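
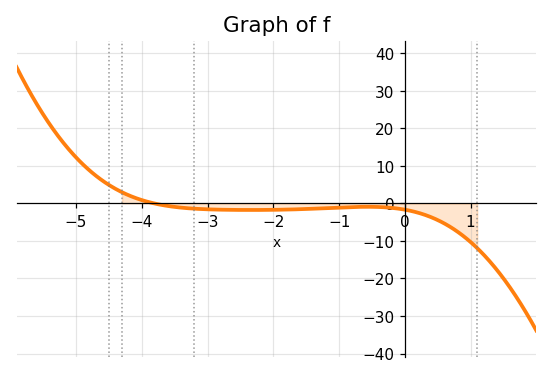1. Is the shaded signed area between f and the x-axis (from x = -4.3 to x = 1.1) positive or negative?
negative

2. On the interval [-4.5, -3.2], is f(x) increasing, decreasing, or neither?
decreasing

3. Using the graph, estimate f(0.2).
-2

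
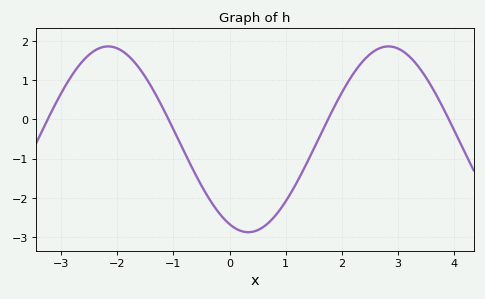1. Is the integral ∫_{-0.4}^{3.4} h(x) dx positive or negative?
negative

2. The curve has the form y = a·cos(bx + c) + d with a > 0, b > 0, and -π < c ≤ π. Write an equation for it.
y = 2.37cos(1.26x + 2.72) - 0.51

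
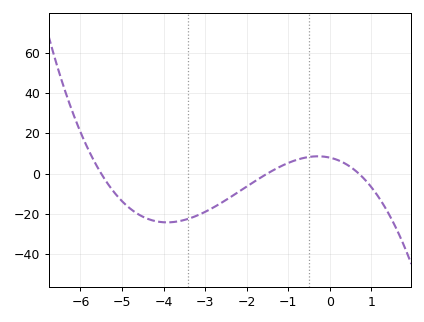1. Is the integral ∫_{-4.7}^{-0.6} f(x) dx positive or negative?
negative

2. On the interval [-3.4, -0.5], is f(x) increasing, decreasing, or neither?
increasing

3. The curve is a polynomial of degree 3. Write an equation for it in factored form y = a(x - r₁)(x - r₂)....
y = -1.37(x + 5.5)(x + 1.5)(x - 0.7)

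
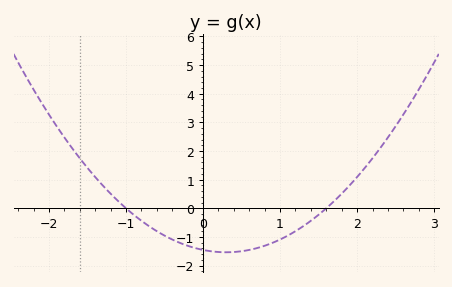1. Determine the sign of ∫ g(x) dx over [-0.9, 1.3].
negative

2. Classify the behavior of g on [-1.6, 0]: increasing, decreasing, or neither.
decreasing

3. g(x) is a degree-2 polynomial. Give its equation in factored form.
y = 0.91(x + 1)(x - 1.6)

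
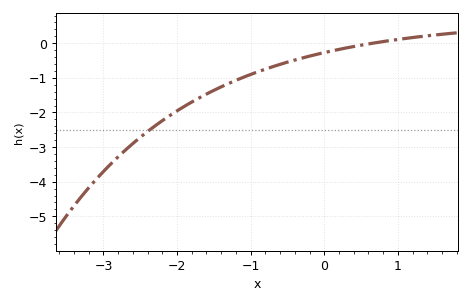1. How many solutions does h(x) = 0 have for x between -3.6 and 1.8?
1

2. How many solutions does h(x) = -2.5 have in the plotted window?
1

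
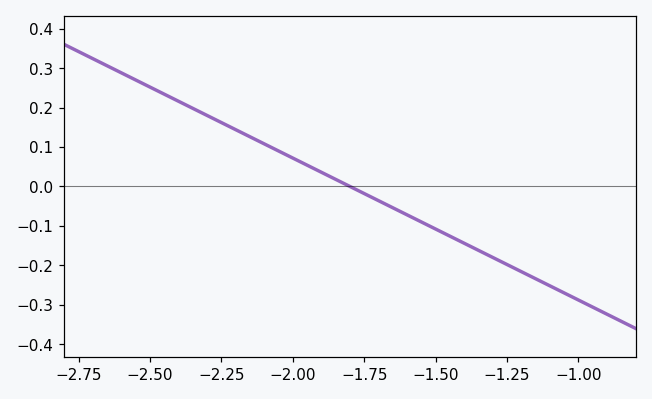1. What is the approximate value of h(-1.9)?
0.036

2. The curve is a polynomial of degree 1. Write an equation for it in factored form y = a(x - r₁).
y = -0.36(x + 1.8)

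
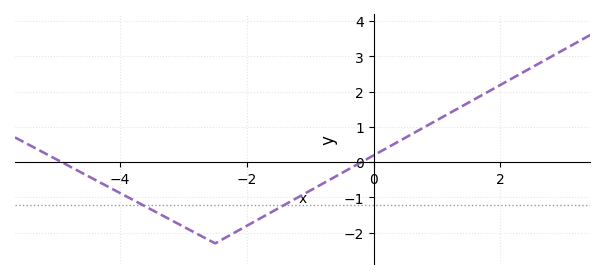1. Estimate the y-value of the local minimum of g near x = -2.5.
-2.3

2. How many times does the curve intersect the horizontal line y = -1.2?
2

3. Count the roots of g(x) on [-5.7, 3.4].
2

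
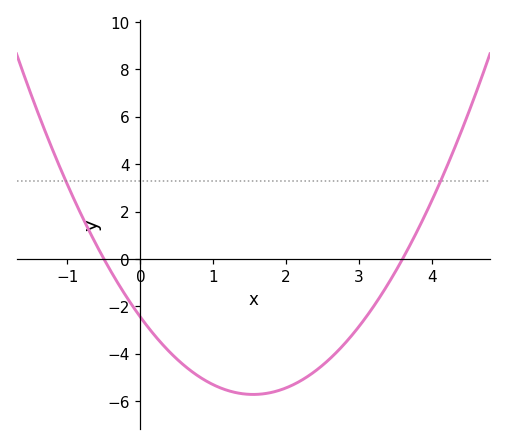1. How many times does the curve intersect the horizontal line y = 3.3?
2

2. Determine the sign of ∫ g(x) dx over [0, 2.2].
negative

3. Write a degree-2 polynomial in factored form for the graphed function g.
y = 1.36(x + 0.5)(x - 3.6)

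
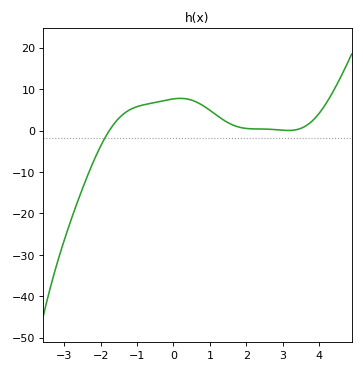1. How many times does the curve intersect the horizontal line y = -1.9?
1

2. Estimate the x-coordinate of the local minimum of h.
3.2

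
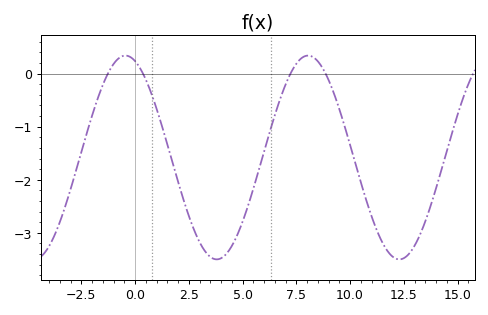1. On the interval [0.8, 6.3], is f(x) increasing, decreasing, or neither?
neither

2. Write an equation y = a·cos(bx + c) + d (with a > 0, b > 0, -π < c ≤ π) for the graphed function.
y = 1.92cos(0.74x + 0.33) - 1.58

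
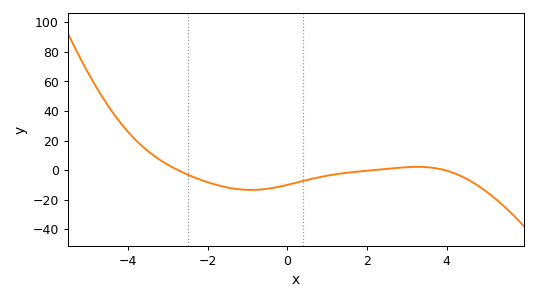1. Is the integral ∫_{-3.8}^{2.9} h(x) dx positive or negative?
negative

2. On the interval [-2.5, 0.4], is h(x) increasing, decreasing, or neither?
neither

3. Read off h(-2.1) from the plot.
-8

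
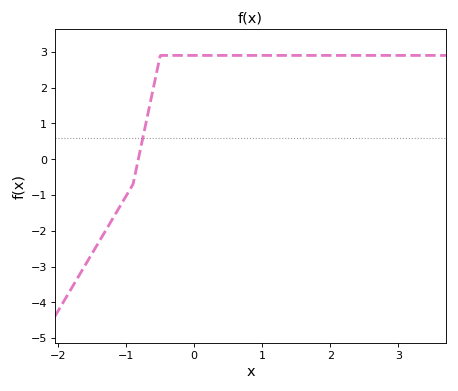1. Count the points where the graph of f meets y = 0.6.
1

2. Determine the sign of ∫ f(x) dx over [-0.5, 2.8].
positive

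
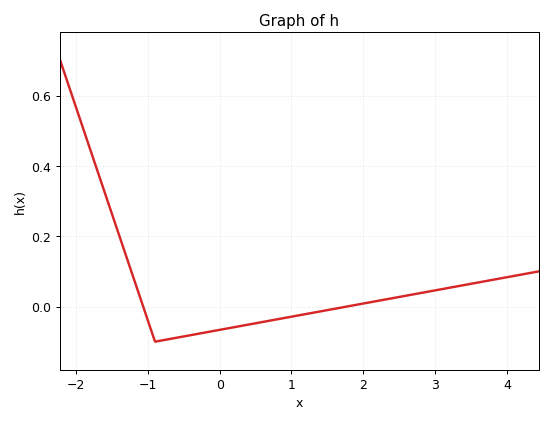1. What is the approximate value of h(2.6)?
0.04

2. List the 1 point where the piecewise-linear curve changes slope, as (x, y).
(-0.9, -0.1)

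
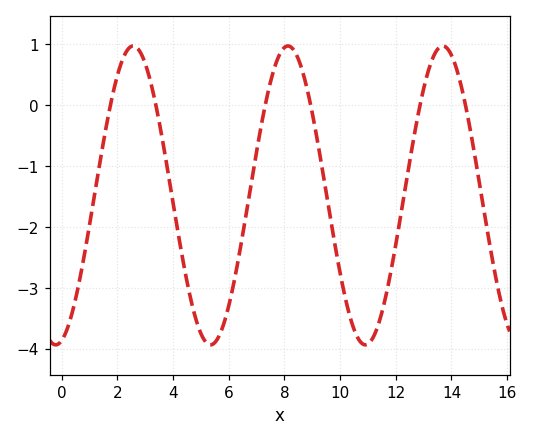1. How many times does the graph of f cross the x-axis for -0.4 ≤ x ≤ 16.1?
6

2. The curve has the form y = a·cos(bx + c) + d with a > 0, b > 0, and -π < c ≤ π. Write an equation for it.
y = 2.45cos(1.1x - 2.9) - 1.48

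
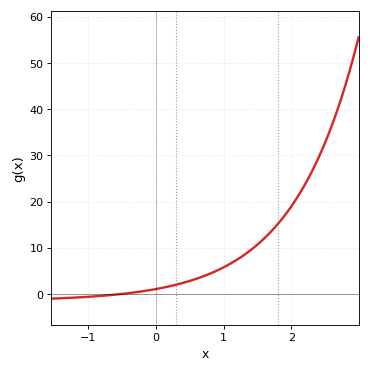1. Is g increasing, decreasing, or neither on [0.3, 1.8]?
increasing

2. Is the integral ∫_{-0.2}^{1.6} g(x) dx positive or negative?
positive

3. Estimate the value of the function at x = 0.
1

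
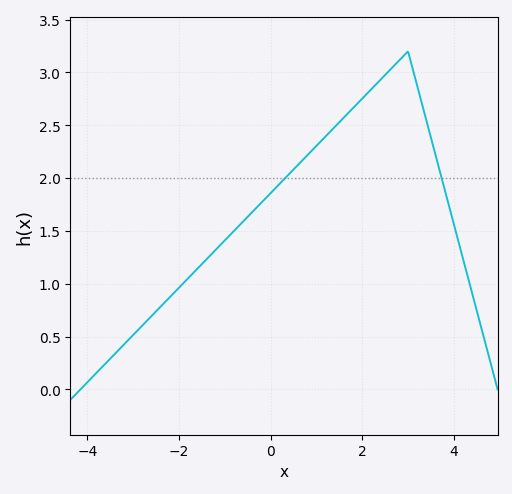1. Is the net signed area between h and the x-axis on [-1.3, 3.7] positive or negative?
positive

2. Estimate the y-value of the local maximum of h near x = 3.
3.2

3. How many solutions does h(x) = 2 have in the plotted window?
2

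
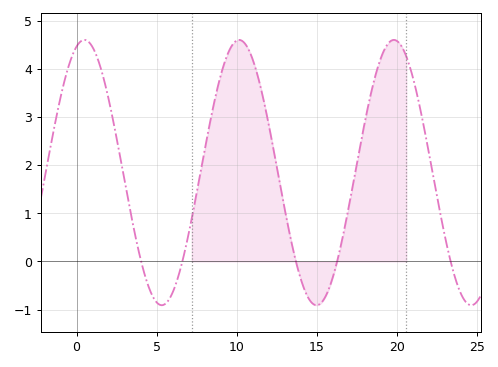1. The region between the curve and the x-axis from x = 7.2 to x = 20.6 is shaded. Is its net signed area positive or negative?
positive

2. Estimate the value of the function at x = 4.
0.1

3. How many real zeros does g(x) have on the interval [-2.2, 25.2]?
5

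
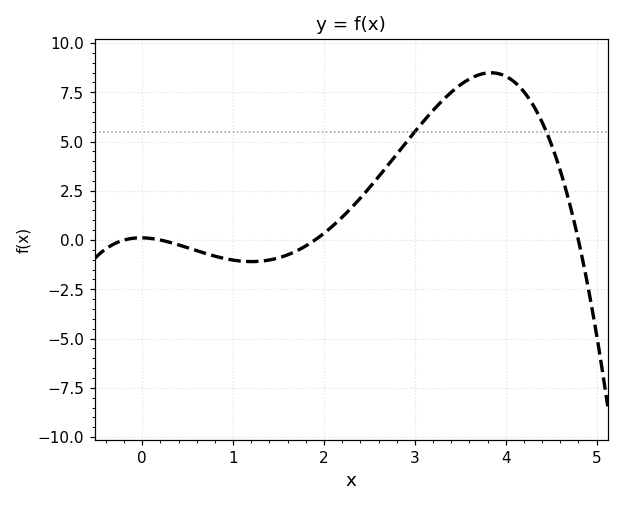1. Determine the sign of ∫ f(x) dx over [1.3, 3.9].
positive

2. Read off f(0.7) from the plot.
-0.6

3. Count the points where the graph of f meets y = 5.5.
2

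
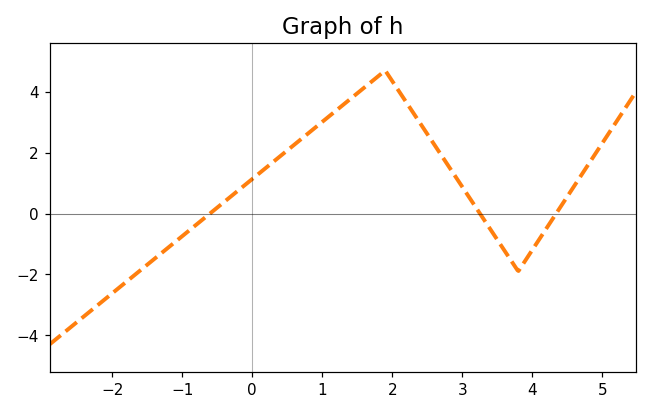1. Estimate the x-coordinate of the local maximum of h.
2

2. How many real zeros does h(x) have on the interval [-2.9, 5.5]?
3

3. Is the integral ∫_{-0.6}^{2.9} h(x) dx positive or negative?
positive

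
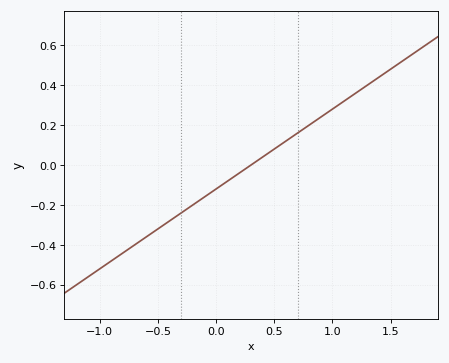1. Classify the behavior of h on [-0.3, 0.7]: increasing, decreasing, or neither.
increasing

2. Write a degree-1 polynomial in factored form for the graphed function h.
y = 0.4(x - 0.3)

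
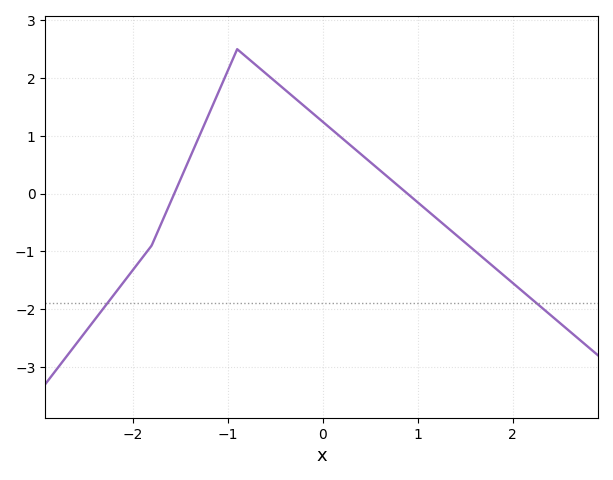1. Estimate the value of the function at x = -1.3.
1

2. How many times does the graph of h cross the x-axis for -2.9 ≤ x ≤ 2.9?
2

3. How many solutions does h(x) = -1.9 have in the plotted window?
2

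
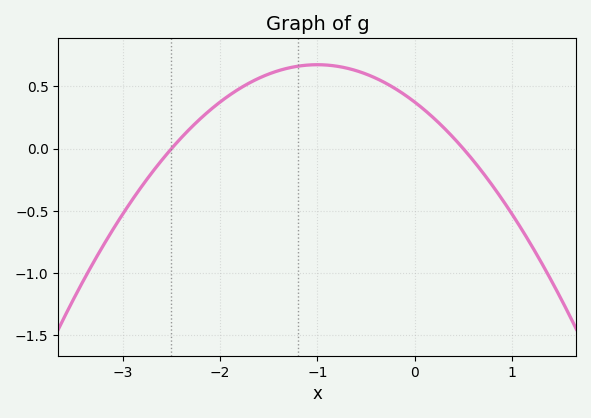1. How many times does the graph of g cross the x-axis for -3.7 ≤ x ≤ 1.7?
2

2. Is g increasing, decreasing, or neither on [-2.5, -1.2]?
increasing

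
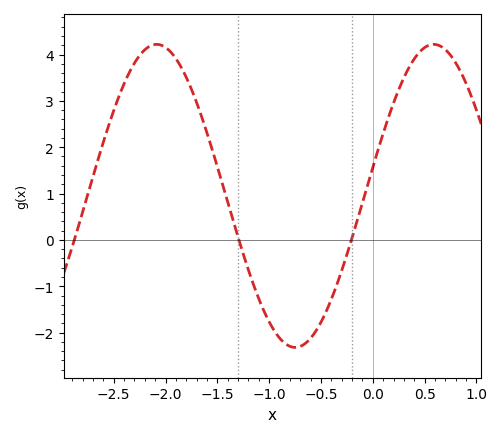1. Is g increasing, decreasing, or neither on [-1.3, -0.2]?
neither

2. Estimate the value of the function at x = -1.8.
3.5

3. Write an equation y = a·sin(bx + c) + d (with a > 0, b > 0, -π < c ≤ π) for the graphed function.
y = 3.27sin(2.4x + 0.19) + 0.95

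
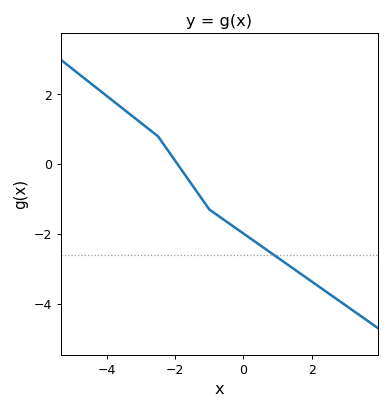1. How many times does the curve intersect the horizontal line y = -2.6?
1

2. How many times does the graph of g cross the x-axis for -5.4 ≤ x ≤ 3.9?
1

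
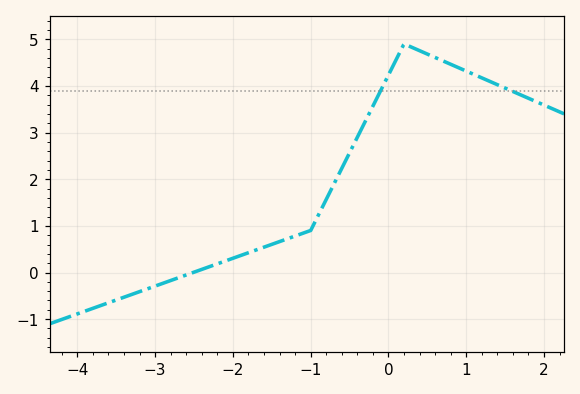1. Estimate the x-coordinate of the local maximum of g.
0.201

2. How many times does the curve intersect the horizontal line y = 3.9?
2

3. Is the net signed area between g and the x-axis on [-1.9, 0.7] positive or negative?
positive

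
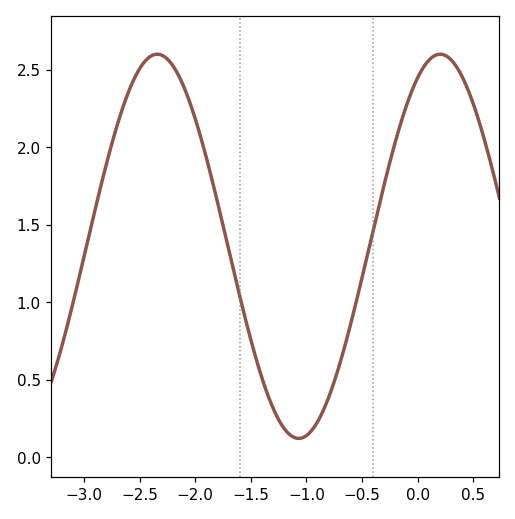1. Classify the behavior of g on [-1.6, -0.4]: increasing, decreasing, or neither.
neither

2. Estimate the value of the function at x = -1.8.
1.65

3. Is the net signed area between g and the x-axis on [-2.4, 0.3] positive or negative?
positive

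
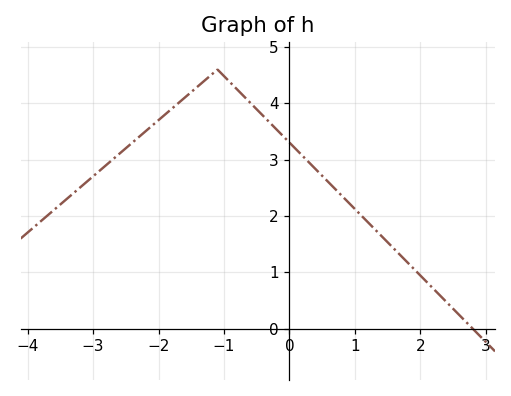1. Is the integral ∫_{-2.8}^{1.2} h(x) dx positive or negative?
positive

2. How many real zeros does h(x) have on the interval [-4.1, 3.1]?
1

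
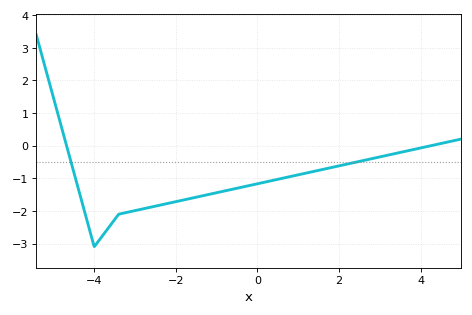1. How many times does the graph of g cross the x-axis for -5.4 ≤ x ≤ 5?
2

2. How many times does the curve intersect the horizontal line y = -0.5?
2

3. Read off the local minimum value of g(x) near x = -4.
-3.1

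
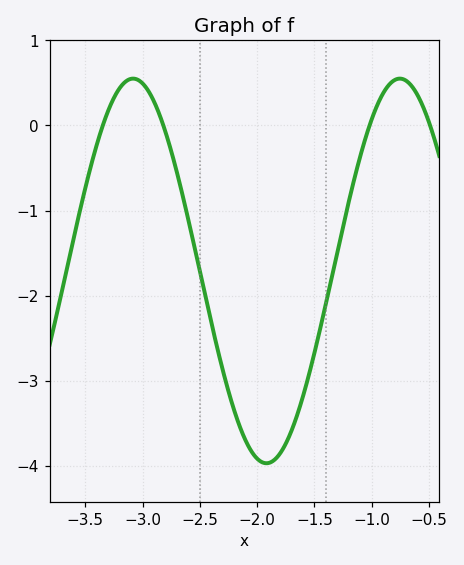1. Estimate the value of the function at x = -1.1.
-0.4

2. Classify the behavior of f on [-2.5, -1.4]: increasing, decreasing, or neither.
neither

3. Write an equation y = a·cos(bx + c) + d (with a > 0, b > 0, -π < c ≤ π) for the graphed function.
y = 2.26cos(2.7x + 2) - 1.71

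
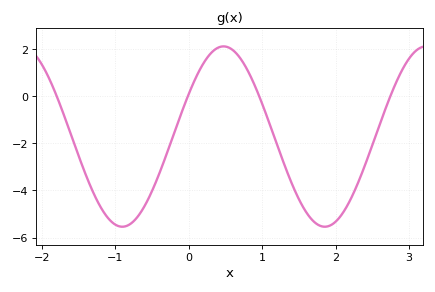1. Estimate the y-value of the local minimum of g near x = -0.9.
-5.6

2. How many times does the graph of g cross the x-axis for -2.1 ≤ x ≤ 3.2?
4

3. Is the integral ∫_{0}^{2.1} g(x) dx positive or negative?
negative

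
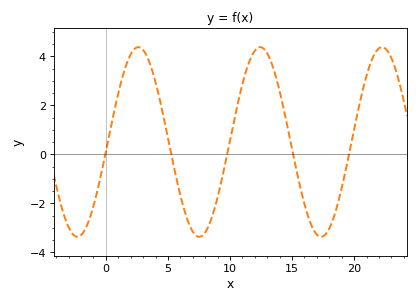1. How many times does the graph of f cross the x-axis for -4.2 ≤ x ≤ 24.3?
5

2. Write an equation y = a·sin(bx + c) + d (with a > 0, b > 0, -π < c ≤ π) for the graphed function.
y = 3.87sin(0.64x - 0.1) + 0.51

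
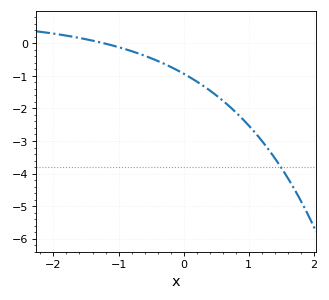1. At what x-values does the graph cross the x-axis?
-1.2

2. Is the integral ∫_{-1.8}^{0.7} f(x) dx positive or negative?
negative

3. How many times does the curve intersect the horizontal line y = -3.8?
1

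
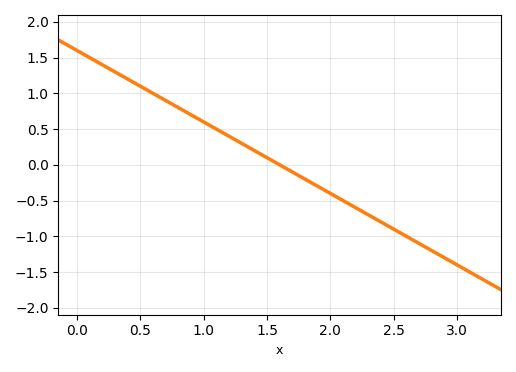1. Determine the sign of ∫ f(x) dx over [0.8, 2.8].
negative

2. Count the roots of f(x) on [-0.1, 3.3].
1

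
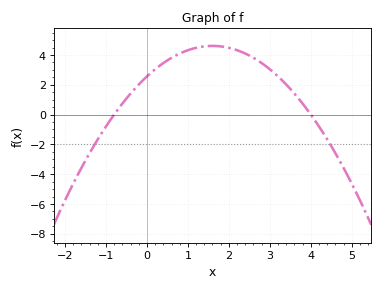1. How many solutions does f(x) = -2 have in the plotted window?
2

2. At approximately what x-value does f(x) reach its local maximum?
1.6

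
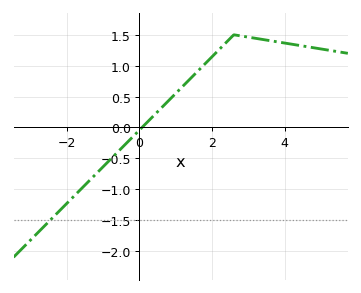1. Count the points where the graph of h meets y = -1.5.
1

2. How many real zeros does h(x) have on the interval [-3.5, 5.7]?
1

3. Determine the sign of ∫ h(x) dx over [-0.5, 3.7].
positive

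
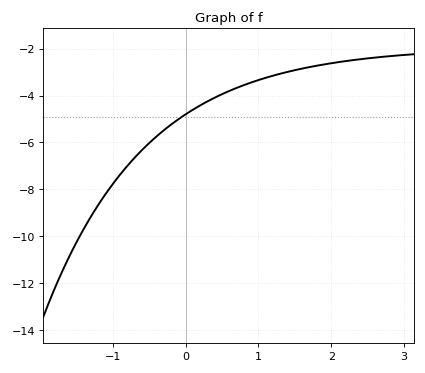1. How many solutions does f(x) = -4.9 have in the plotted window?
1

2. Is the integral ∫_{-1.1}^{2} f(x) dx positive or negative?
negative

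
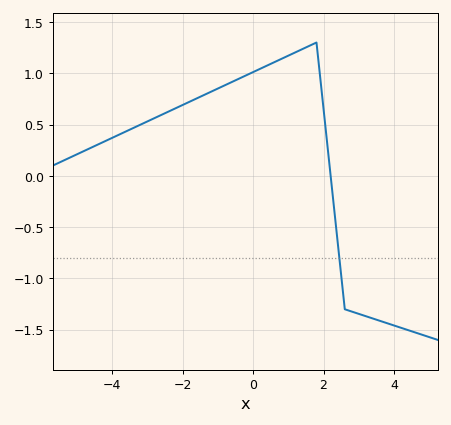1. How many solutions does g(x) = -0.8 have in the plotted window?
1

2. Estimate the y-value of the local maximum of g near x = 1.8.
1.3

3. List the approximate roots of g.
2.2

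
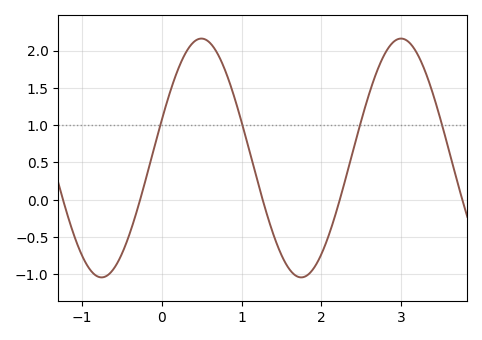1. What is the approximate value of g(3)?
2.16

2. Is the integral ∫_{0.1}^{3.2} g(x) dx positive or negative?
positive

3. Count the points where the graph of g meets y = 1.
4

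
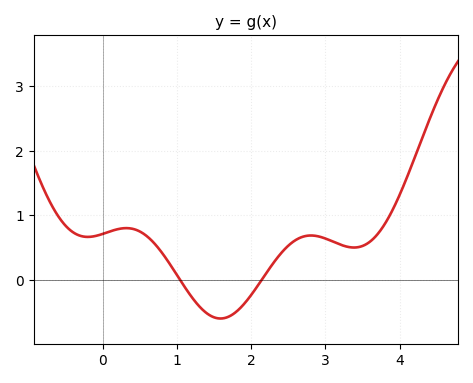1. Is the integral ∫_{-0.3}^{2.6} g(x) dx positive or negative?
positive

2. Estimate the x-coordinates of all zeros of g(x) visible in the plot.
1, 2.1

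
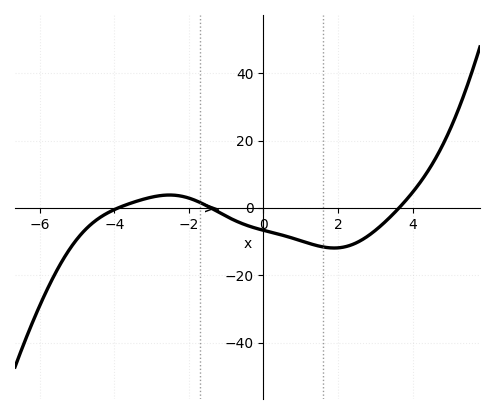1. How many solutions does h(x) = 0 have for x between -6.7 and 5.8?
3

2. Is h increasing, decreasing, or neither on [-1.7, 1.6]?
decreasing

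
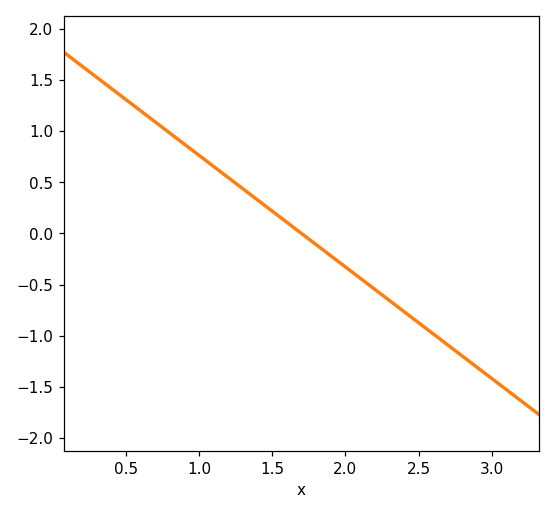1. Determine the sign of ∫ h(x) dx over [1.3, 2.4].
negative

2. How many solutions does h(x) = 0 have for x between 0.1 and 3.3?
1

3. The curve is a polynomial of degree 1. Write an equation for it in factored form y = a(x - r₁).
y = -1.09(x - 1.7)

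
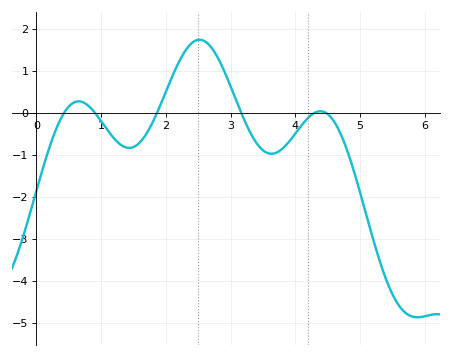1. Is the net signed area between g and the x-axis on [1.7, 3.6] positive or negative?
positive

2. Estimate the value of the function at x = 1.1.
-0.41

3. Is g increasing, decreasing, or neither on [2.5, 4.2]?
neither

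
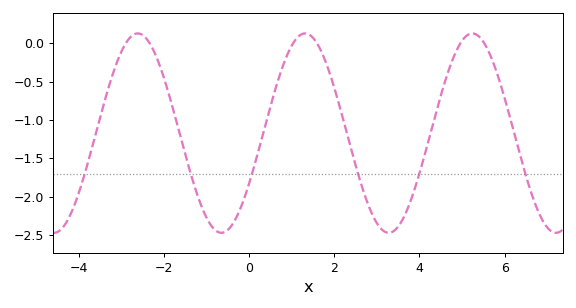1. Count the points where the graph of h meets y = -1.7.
6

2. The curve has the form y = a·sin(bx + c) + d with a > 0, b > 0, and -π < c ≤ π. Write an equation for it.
y = 1.3sin(1.6x - 0.53) - 1.17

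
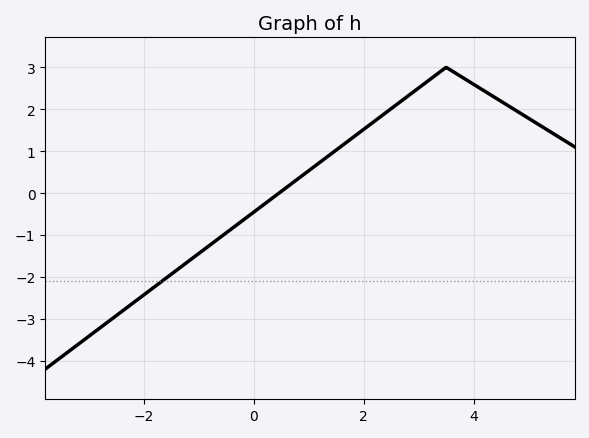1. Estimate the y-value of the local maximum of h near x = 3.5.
3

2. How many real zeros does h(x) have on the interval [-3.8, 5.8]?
1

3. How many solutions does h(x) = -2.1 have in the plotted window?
1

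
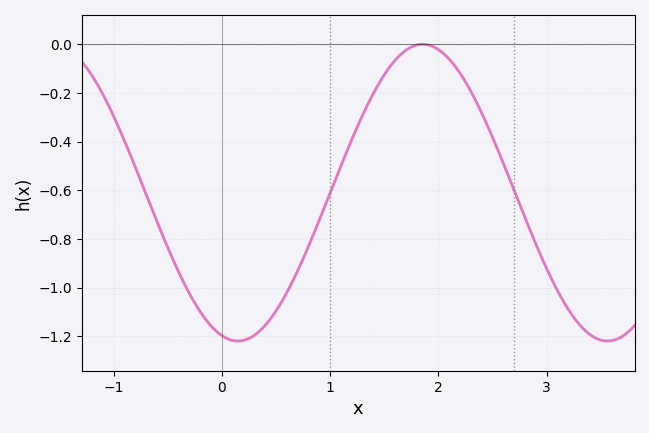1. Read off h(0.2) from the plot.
-1.22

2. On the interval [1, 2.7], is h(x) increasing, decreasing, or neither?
neither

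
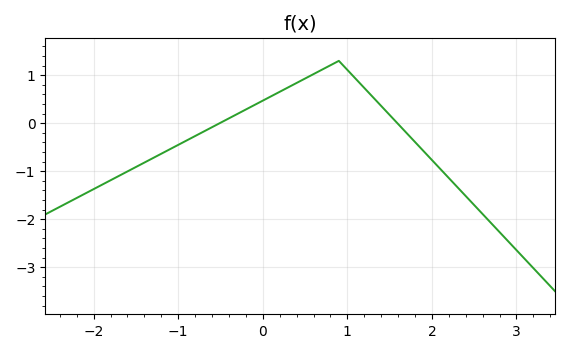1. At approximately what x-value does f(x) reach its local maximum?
0.9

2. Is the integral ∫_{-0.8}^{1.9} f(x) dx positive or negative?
positive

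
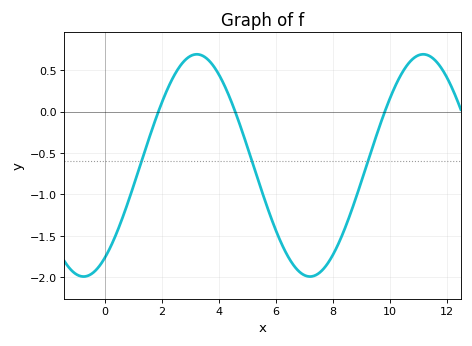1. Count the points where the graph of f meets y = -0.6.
3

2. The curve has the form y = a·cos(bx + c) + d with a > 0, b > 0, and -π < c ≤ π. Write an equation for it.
y = 1.34cos(0.79x - 2.55) - 0.65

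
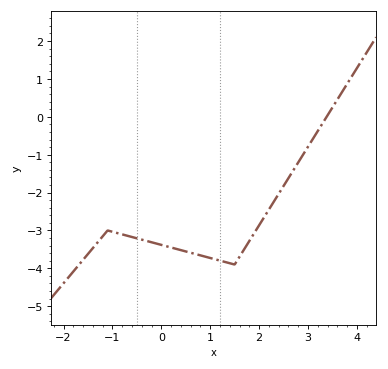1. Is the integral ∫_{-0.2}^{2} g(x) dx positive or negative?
negative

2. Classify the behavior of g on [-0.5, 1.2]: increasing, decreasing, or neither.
decreasing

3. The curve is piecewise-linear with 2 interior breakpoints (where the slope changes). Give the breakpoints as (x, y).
(-1.1, -3); (1.5, -3.9)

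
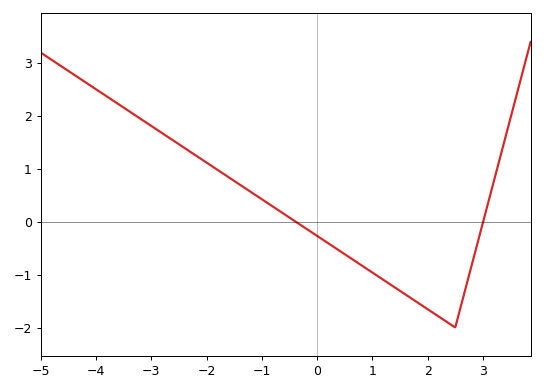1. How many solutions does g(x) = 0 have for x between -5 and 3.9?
2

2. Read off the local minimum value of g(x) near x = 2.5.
-2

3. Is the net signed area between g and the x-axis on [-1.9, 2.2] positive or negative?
negative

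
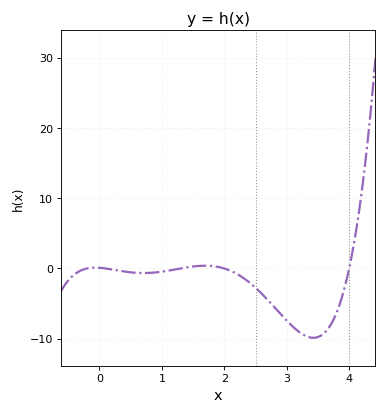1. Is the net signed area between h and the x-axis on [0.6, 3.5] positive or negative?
negative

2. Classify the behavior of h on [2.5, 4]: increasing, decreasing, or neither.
neither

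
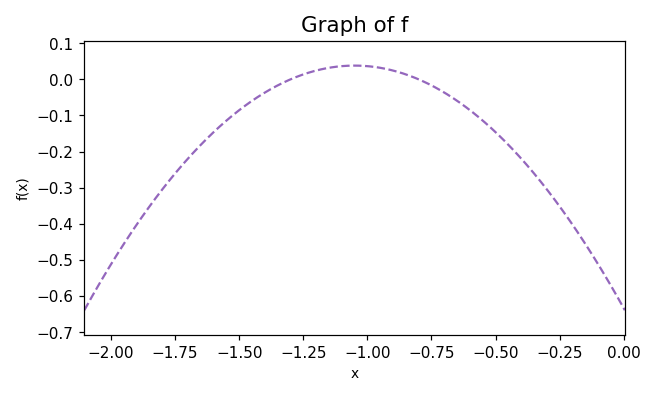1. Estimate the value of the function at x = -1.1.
0.04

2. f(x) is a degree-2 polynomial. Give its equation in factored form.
y = -0.61(x + 1.3)(x + 0.8)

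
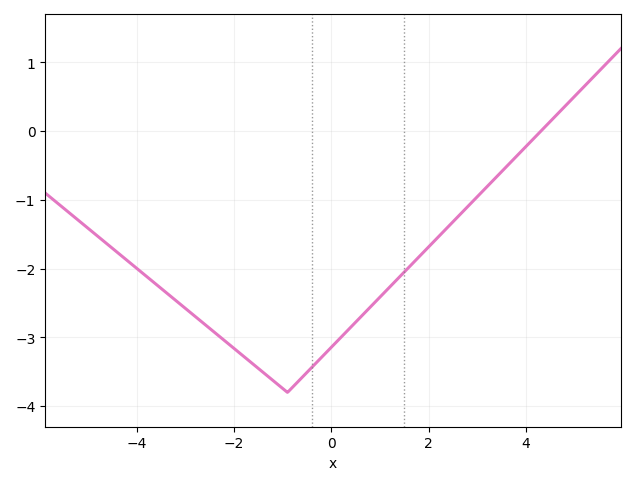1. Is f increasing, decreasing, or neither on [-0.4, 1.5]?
increasing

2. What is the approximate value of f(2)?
-1.68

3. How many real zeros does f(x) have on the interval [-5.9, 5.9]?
1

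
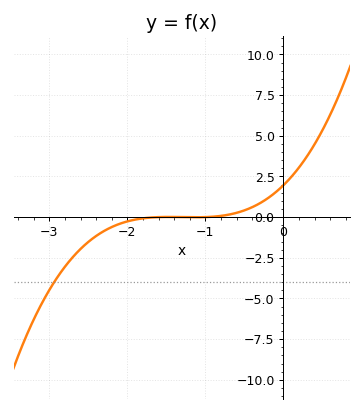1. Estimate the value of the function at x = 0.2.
3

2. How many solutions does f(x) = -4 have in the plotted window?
1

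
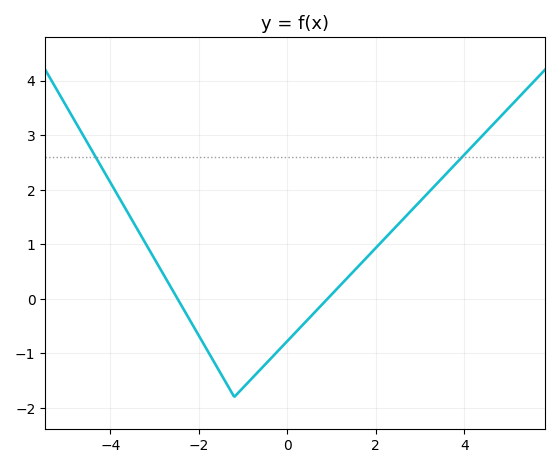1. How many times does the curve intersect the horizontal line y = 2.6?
2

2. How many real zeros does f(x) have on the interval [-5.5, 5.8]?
2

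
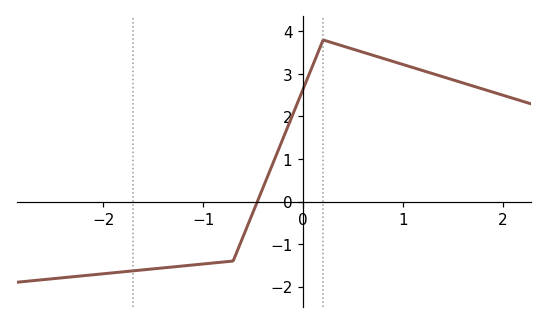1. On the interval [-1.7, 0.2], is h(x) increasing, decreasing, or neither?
increasing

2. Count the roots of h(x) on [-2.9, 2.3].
1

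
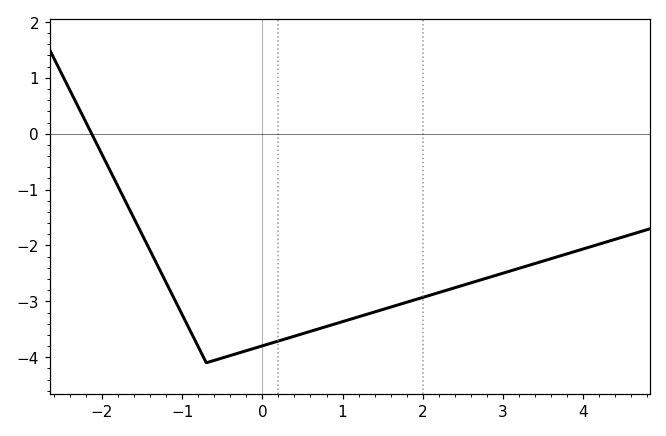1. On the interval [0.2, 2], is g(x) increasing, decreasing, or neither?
increasing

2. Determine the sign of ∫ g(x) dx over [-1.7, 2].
negative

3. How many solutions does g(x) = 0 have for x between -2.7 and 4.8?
1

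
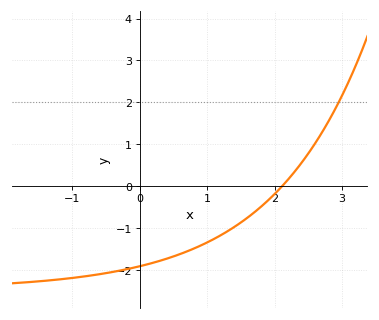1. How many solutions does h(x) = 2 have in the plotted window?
1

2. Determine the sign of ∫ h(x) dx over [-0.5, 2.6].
negative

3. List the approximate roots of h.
2.11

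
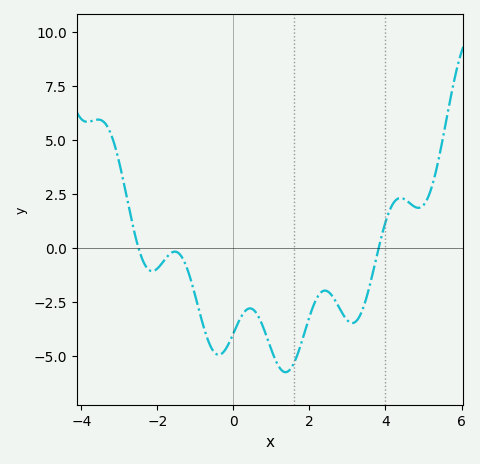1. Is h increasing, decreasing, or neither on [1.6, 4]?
neither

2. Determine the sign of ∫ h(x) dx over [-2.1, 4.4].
negative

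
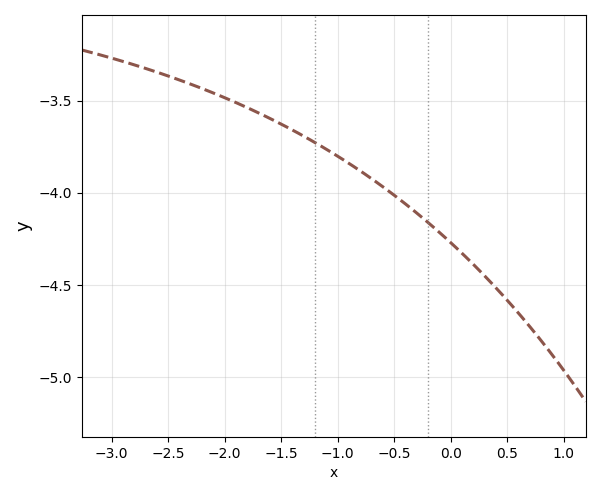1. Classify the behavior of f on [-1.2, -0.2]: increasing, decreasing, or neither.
decreasing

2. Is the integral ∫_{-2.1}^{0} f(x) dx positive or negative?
negative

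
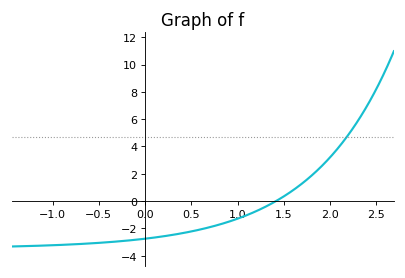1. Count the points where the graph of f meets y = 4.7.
1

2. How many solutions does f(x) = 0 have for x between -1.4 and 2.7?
1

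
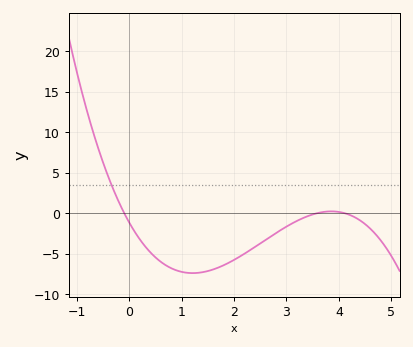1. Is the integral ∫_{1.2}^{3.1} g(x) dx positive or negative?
negative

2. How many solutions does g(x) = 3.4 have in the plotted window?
1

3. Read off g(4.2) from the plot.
-0.212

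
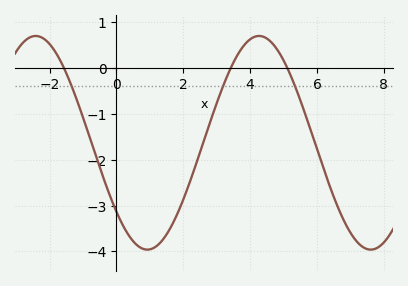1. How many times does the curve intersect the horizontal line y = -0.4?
3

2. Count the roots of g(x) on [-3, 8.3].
3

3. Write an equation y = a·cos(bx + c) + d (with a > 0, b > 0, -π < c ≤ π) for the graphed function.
y = 2.33cos(0.94x + 2.3) - 1.63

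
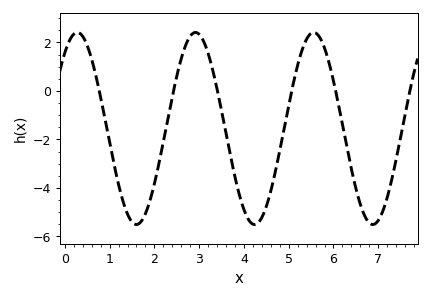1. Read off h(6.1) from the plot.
-0.456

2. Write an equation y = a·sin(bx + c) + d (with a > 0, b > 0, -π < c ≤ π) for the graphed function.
y = 3.96sin(2.38x + 0.91) - 1.55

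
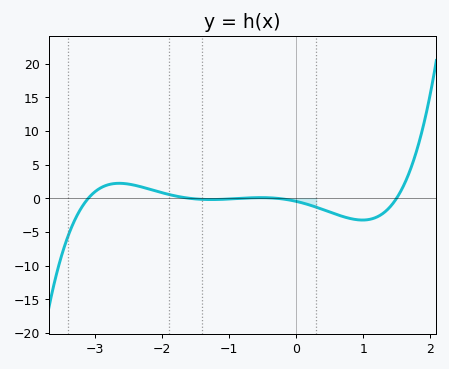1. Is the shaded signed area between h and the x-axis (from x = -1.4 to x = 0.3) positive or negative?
negative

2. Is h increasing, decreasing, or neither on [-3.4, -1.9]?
neither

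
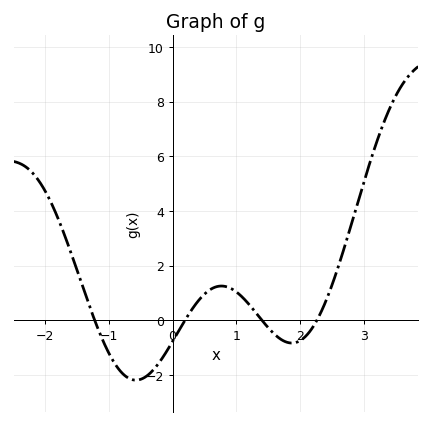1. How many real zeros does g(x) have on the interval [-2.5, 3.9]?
4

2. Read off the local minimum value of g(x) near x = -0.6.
-2.2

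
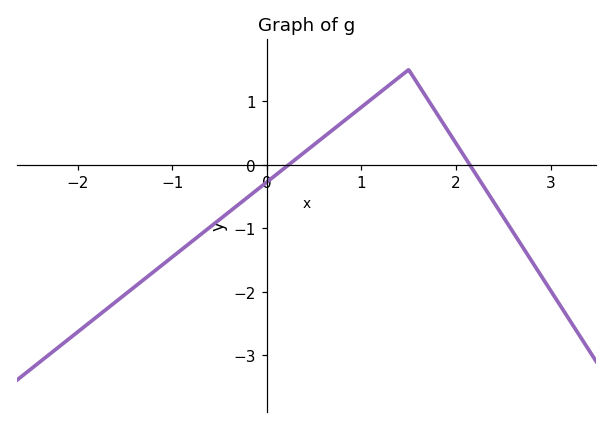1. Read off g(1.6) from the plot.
1.27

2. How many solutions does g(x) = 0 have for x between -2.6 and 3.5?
2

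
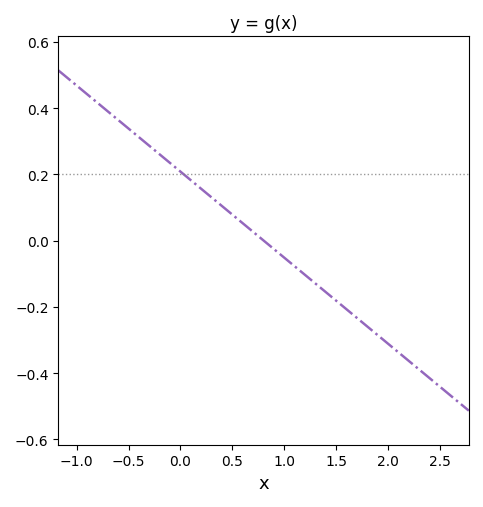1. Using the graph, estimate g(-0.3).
0.286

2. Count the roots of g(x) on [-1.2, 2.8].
1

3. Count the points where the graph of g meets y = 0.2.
1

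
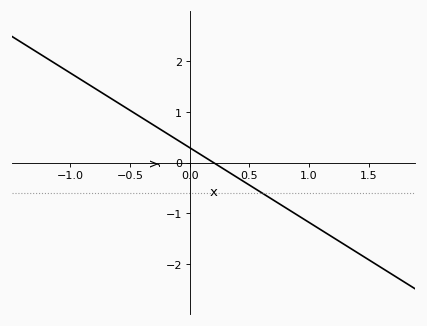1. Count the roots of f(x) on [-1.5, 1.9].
1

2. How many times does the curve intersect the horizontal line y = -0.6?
1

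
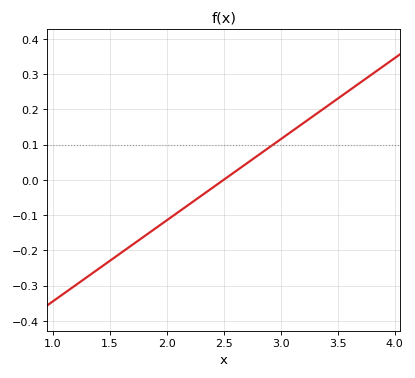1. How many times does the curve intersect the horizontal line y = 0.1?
1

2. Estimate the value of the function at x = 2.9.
0.09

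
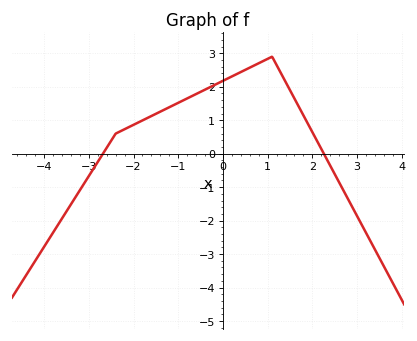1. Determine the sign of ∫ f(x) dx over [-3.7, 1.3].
positive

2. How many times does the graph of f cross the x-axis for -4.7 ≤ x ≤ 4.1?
2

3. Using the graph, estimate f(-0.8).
1.7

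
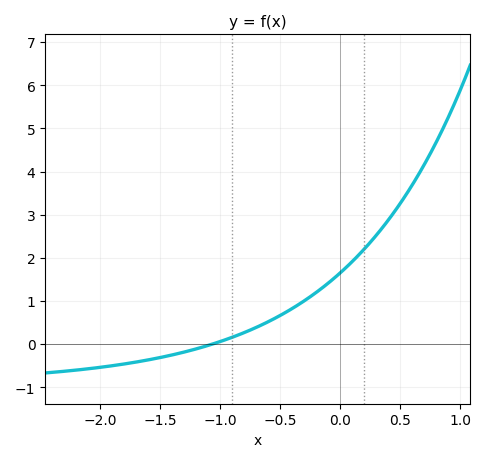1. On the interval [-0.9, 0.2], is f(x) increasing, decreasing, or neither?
increasing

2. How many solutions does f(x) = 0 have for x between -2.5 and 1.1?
1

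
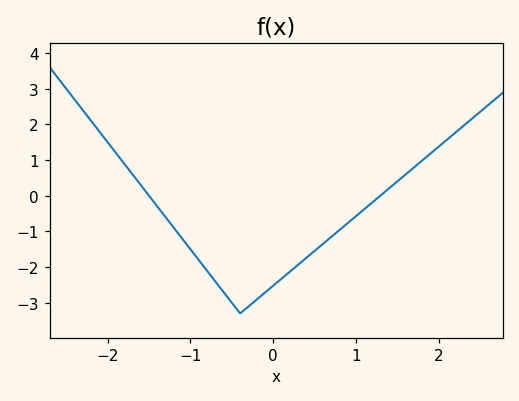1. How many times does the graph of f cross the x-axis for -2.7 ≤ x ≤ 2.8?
2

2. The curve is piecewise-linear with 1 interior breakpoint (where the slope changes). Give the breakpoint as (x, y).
(-0.4, -3.3)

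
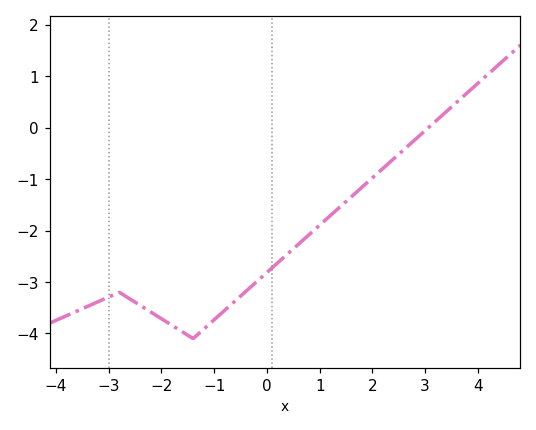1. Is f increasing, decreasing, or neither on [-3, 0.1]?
neither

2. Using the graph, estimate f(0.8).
-2.08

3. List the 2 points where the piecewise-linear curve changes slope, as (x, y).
(-2.8, -3.2); (-1.4, -4.1)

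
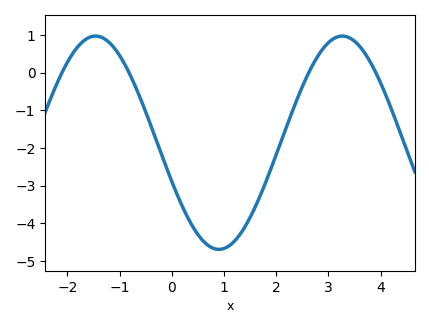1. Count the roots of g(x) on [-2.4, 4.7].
4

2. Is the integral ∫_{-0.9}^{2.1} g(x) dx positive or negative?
negative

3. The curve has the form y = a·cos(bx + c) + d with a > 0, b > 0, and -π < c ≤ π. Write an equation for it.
y = 2.83cos(1.33x + 1.94) - 1.86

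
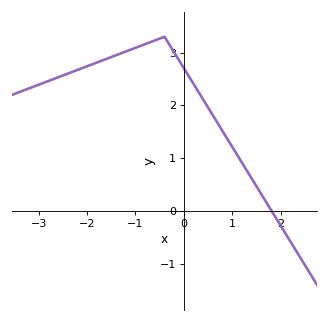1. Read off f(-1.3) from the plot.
3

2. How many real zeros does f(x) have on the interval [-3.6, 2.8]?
1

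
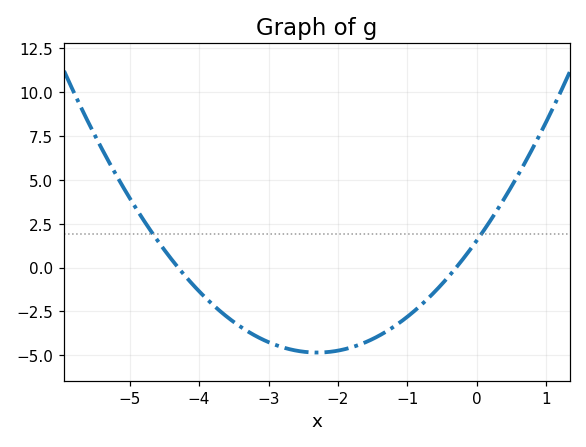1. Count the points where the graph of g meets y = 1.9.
2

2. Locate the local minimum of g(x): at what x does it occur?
-2.3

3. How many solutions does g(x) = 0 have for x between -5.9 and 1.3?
2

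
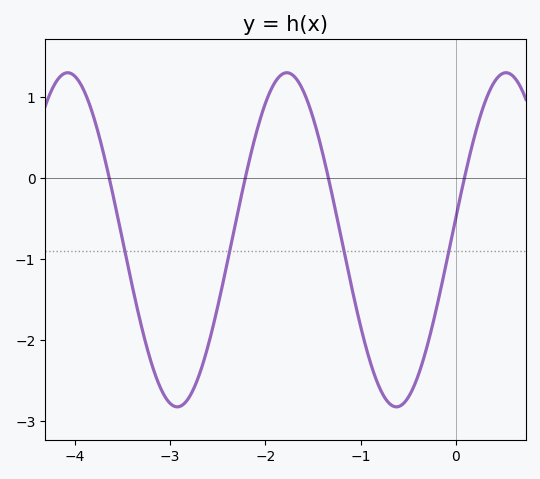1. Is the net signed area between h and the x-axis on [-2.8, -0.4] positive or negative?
negative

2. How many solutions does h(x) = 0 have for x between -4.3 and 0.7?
4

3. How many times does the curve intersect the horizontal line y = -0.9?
4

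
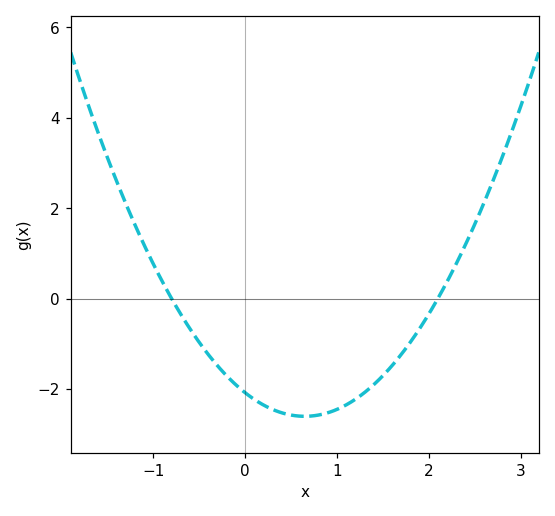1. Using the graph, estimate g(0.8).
-2.6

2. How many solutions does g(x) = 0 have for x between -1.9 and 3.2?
2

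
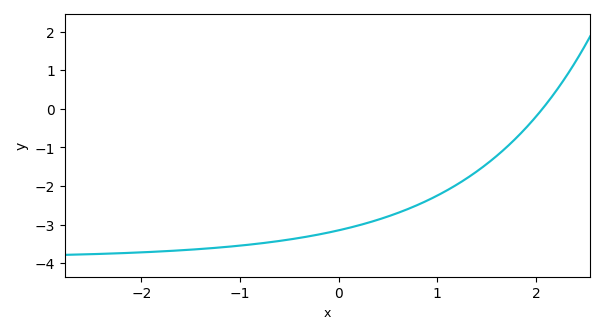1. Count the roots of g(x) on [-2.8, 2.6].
1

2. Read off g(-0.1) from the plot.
-3.21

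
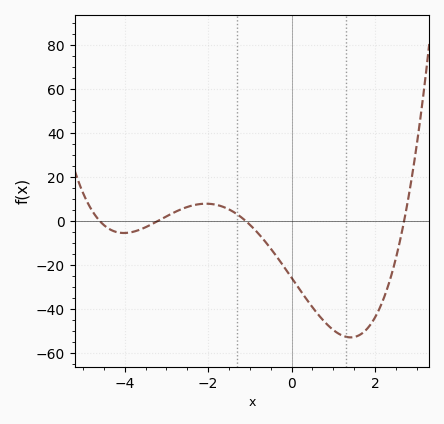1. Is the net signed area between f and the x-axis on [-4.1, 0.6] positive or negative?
negative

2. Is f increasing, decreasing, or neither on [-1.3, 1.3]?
decreasing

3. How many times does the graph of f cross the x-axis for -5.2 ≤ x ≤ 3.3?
4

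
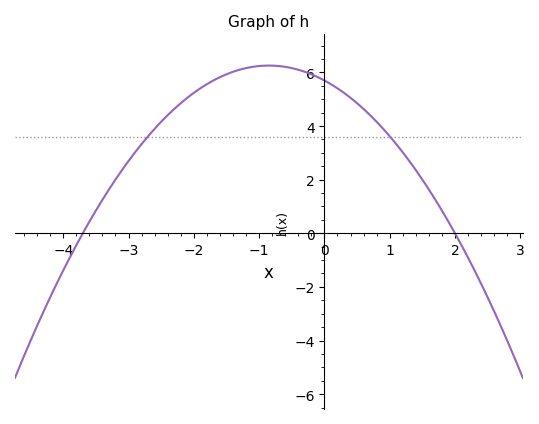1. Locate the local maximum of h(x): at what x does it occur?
-0.85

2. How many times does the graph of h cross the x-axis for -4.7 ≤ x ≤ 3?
2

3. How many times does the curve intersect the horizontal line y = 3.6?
2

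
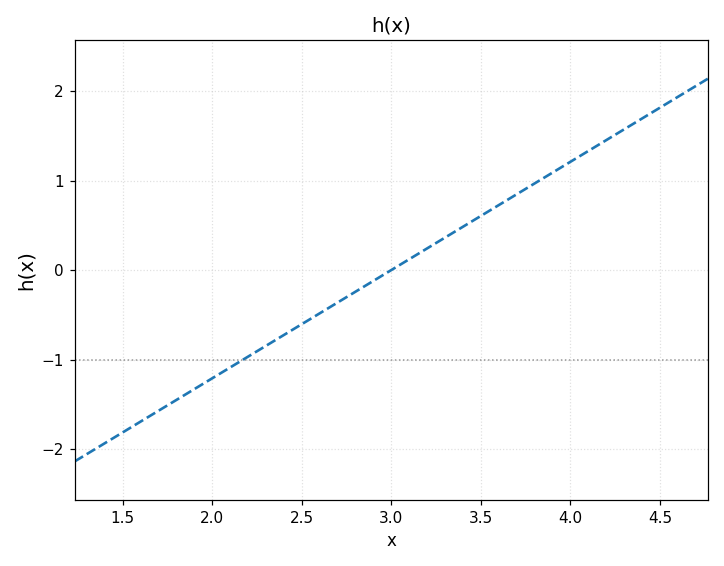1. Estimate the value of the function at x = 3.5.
0.605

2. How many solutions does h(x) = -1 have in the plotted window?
1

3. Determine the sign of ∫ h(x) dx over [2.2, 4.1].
positive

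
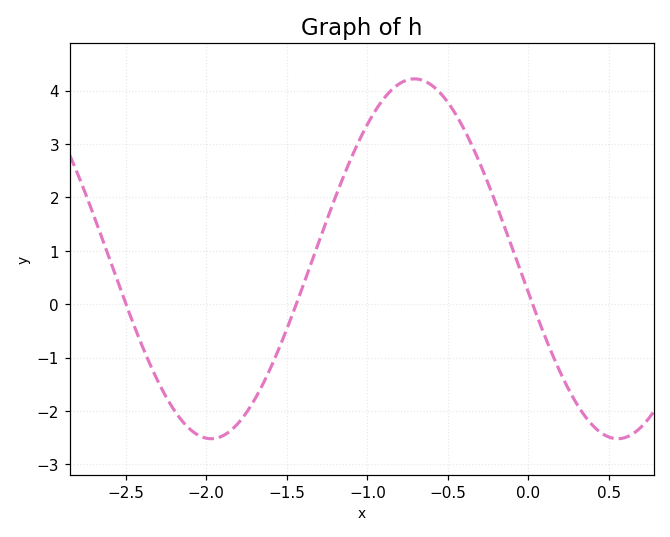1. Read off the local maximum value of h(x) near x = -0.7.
4.2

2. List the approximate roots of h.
-2.5, -1.45, 0.05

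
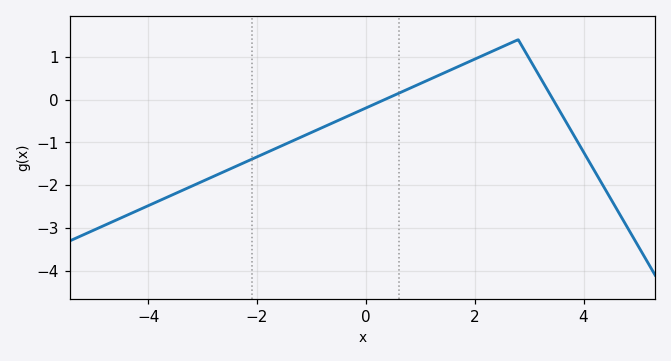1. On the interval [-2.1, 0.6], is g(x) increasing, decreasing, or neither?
increasing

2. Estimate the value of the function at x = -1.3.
-0.939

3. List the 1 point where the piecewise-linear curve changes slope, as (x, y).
(2.8, 1.4)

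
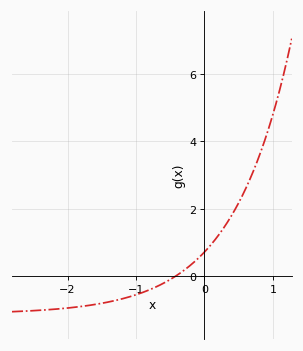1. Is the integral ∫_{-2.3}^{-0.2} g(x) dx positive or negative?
negative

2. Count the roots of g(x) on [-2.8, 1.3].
1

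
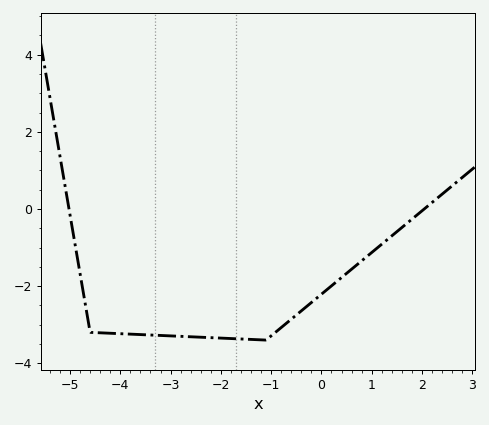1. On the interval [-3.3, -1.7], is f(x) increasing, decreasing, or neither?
decreasing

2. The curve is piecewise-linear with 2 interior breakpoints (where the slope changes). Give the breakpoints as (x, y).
(-4.6, -3.2); (-1.1, -3.4)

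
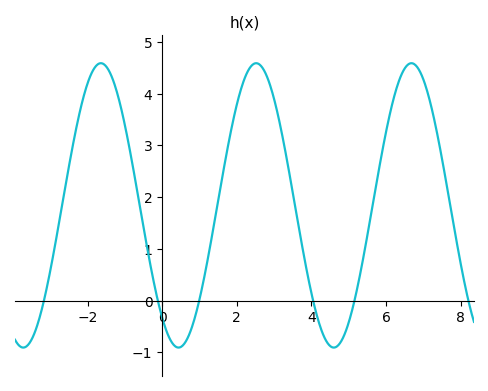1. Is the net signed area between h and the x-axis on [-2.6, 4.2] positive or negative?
positive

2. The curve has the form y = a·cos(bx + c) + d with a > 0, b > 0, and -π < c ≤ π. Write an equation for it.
y = 2.75cos(1.51x + 2.48) + 1.84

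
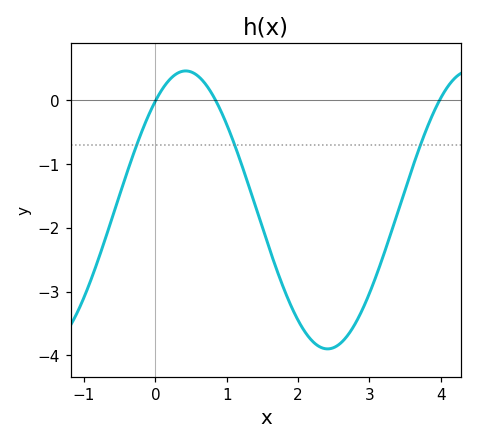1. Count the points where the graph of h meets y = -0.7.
3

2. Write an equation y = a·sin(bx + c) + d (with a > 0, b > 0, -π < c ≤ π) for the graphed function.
y = 2.18sin(1.6x + 0.9) - 1.72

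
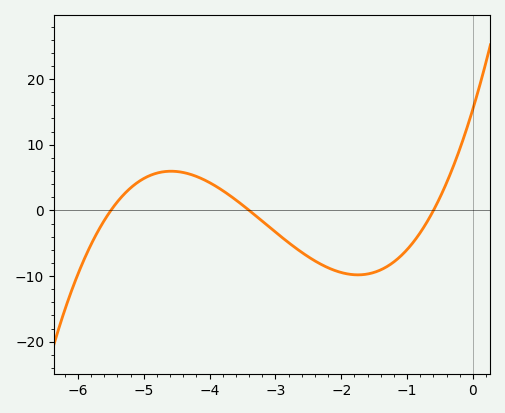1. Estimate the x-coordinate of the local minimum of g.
-1.7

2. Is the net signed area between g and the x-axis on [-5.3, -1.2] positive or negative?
negative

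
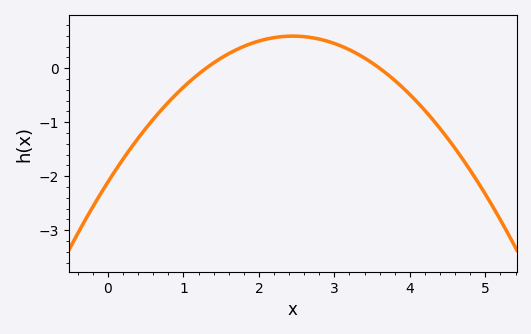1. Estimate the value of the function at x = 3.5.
0.1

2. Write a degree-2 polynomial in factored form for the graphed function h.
y = -0.45(x - 1.3)(x - 3.6)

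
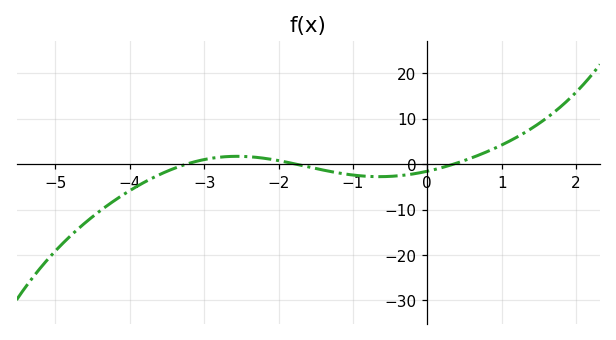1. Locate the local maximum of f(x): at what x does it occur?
-2.6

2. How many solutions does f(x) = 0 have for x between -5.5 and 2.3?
3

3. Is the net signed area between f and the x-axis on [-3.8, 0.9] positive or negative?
negative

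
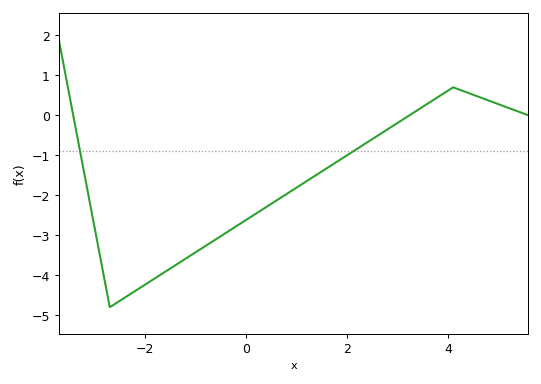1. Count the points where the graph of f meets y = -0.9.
2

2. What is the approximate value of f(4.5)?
0.5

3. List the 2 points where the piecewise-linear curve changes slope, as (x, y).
(-2.7, -4.8); (4.1, 0.7)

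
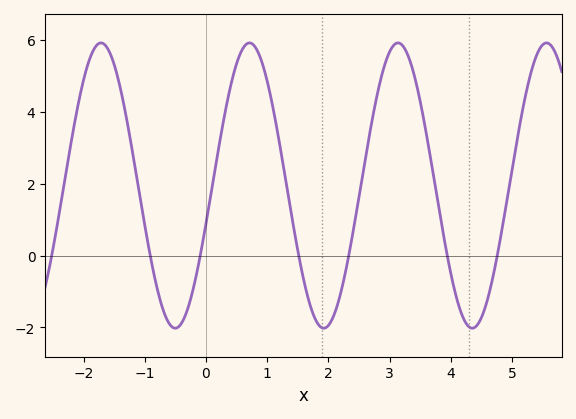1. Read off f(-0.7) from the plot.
-1.6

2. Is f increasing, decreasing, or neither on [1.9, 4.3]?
neither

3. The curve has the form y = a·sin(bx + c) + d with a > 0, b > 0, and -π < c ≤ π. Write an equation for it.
y = 3.97sin(2.6x - 0.27) + 1.95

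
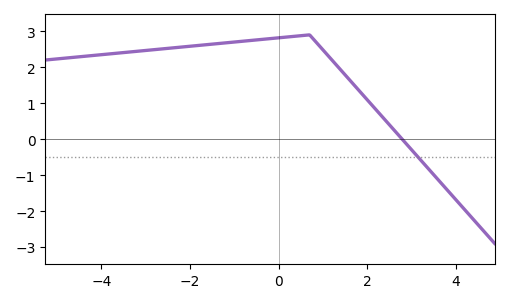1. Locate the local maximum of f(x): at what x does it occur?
0.6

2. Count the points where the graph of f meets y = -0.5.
1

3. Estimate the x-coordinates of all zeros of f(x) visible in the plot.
2.8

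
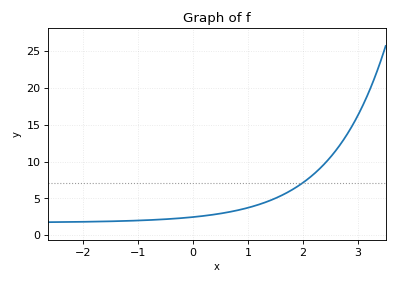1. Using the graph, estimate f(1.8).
6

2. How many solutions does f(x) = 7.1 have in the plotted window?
1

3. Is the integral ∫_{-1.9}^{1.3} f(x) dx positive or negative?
positive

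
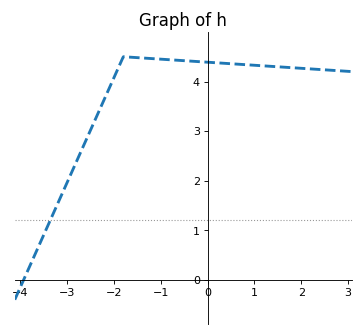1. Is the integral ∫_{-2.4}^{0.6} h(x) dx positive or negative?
positive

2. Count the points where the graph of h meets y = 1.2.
1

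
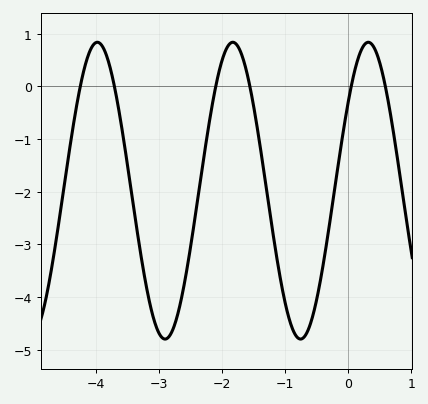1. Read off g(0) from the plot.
-0.3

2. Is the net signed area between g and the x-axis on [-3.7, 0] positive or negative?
negative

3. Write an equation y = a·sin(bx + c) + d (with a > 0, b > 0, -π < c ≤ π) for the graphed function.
y = 2.82sin(2.9x + 0.64) - 1.98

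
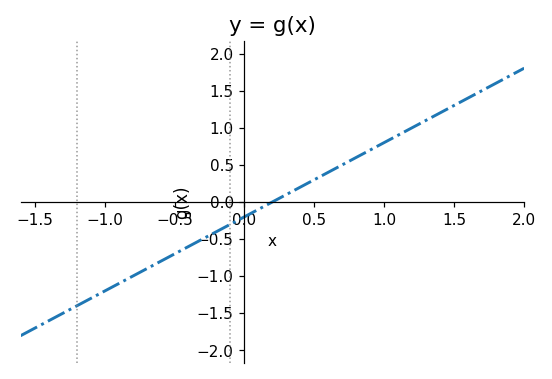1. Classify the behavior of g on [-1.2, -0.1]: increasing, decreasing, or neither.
increasing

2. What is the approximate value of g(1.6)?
1.4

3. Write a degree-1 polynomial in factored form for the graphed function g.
y = 1(x - 0.2)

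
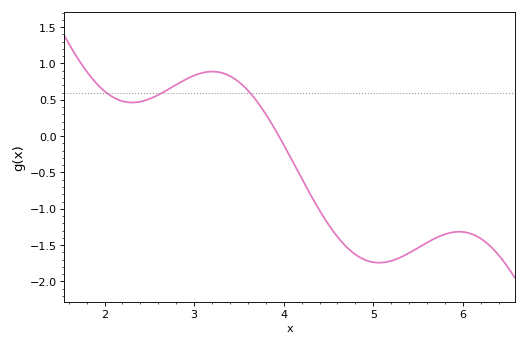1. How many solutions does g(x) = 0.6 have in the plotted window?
3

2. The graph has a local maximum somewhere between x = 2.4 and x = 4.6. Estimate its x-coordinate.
3.2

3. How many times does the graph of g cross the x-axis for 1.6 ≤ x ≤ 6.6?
1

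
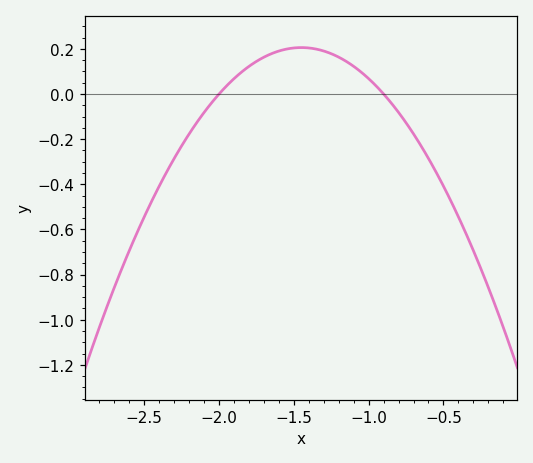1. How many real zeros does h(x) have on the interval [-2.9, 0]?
2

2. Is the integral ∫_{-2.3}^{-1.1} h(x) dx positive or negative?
positive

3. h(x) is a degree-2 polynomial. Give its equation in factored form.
y = -0.68(x + 2)(x + 0.9)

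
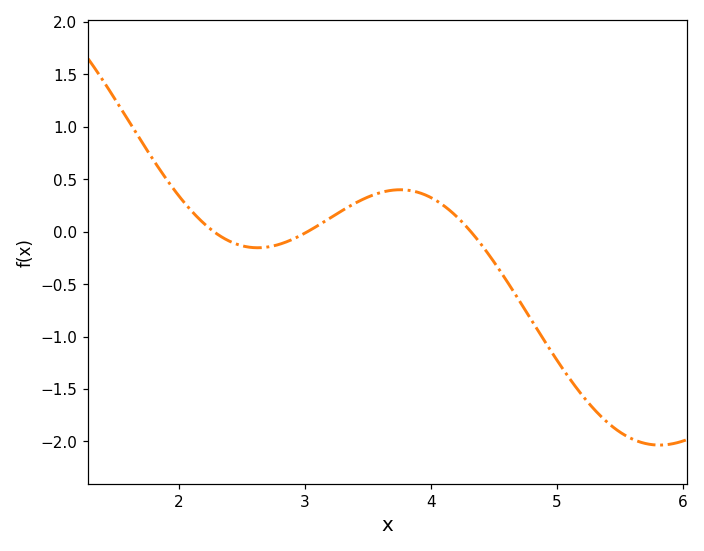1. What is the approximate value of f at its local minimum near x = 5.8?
-2.03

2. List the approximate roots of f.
2.28, 3.02, 4.32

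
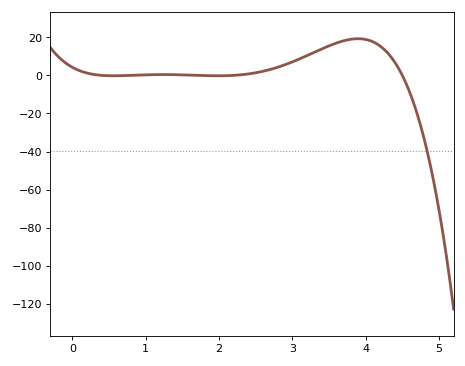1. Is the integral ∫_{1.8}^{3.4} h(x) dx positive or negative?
positive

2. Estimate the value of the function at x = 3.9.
19.2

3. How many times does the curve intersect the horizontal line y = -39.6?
1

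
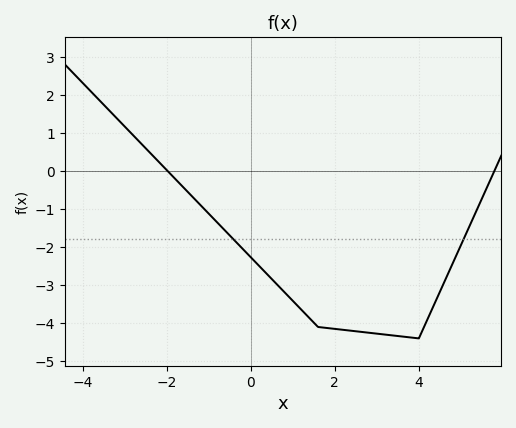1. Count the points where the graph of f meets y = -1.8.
2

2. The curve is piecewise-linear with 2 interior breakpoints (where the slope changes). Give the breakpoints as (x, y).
(1.6, -4.1); (4, -4.4)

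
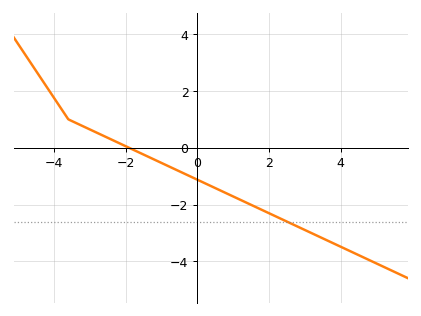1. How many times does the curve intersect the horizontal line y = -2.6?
1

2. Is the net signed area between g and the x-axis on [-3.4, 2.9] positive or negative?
negative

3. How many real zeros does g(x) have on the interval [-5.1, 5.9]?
1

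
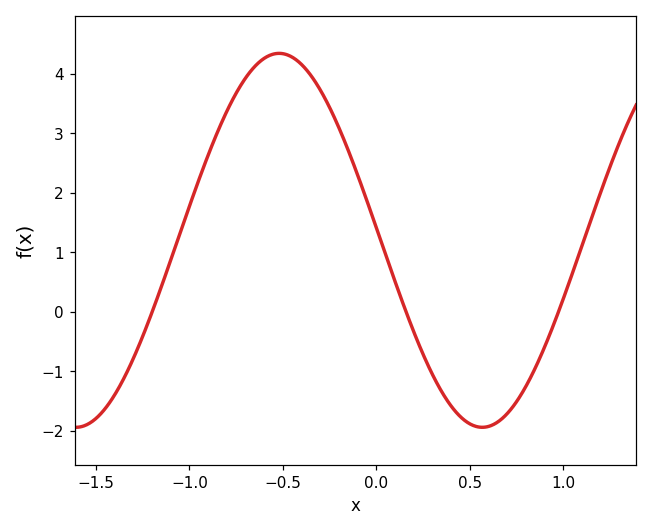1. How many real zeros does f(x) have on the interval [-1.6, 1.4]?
3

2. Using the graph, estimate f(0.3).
-1.05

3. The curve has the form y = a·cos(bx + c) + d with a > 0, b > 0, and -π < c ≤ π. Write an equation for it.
y = 3.14cos(2.89x + 1.5) + 1.2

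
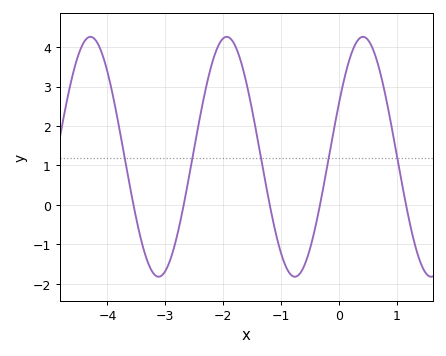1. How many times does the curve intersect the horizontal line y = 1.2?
5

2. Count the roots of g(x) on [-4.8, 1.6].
5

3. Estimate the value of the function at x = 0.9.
2.03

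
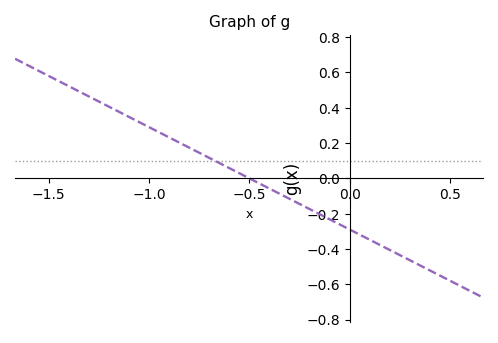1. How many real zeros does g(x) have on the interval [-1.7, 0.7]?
1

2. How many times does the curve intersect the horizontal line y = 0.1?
1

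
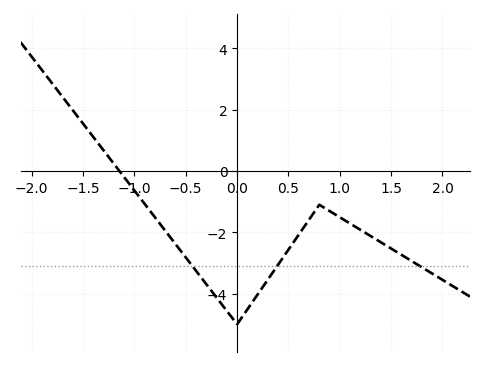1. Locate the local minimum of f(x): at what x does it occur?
0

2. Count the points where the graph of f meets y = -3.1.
3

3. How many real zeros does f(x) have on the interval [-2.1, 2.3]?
1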